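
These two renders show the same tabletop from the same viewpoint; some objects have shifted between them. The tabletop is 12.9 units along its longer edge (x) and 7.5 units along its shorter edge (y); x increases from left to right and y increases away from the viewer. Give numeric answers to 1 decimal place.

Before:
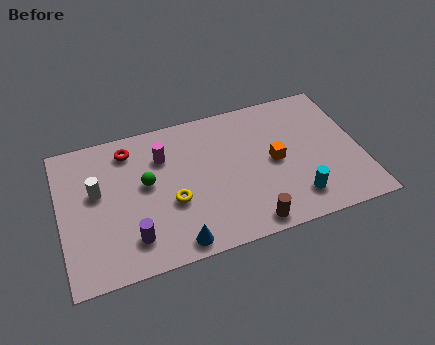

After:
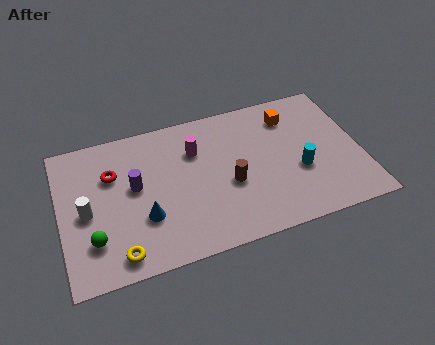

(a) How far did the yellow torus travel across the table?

3.1

The yellow torus was near (4.7, 2.9) before and (2.3, 1.0) after, so it travelled √(2.4² + 1.9²) ≈ 3.1 units.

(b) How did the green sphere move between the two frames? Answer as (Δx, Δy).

(-2.4, -2.2)

The green sphere started near (3.7, 4.2) and ended near (1.3, 2.0).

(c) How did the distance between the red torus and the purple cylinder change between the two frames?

-3.3

Before: roughly 4.6 units apart; after: 1.3. That's 3.3 units closer together.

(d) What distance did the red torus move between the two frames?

1.4

The red torus moved from about (3.1, 6.2) to (2.3, 5.1), a distance of √(0.8² + 1.1²) ≈ 1.4.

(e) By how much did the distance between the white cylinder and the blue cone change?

-2.2

Before: roughly 4.8 units apart; after: 2.6. That's 2.2 units closer together.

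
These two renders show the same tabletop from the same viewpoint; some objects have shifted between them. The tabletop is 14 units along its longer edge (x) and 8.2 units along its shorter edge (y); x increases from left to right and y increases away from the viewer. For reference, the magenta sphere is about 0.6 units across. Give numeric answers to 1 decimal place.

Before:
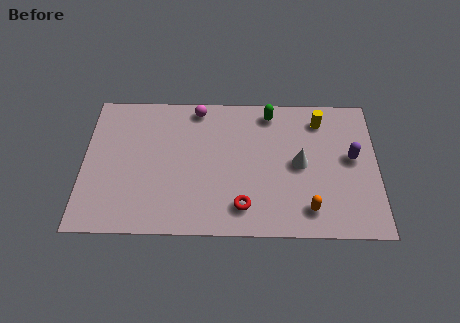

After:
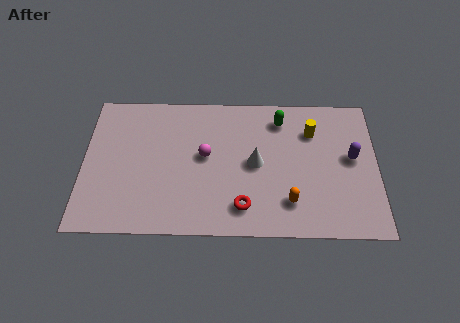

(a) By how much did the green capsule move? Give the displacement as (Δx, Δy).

(0.5, -0.4)

From the two frames, the green capsule sits at roughly (8.9, 7.1) before and (9.4, 6.7) after.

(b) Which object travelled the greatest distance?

the magenta sphere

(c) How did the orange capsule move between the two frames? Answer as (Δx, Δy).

(-0.9, 0.4)

From the two frames, the orange capsule sits at roughly (10.7, 1.5) before and (9.8, 1.9) after.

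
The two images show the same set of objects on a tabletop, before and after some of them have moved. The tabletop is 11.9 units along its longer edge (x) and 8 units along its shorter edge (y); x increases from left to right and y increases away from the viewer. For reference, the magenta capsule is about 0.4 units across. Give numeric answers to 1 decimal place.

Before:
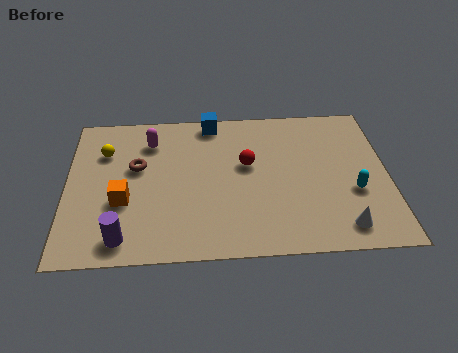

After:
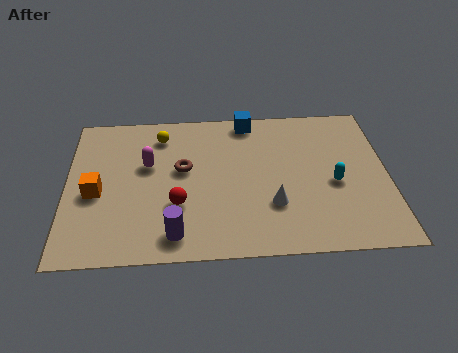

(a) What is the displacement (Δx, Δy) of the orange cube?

(-1.0, 0.5)

The orange cube started near (2.1, 3.0) and ended near (1.1, 3.5).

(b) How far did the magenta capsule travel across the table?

1.3

The magenta capsule was near (3.1, 6.2) before and (3.0, 4.9) after, so it travelled √(0.1² + 1.3²) ≈ 1.3 units.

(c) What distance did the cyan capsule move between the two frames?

0.9

From (10.6, 3.0) to (9.9, 3.5), the cyan capsule covered √(0.7² + 0.5²) ≈ 0.9 units.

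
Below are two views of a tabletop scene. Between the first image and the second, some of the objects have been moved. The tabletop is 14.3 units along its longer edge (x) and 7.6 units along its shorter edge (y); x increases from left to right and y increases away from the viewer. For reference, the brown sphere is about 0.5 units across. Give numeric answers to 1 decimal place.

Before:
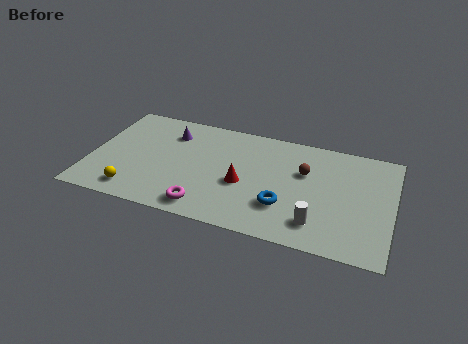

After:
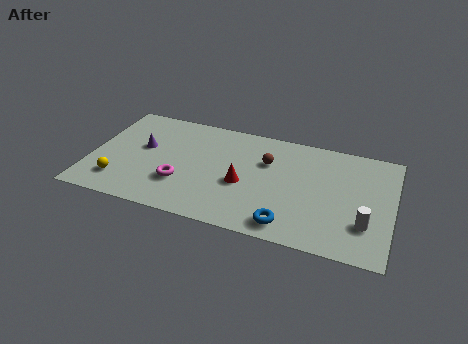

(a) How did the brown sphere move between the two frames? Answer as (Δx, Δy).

(-1.8, 0.2)

The brown sphere was at about (10.1, 4.9) and moved to about (8.3, 5.1).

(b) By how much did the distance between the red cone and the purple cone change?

+0.5

Before: roughly 4.5 units apart; after: 5.0. That's 0.5 units further apart.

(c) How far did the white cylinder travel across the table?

2.3

The white cylinder moved from about (10.9, 1.6) to (13.1, 2.2), a distance of √(2.2² + 0.6²) ≈ 2.3.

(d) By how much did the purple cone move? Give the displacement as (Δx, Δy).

(-1.2, -1.4)

The purple cone started near (3.6, 5.8) and ended near (2.4, 4.4).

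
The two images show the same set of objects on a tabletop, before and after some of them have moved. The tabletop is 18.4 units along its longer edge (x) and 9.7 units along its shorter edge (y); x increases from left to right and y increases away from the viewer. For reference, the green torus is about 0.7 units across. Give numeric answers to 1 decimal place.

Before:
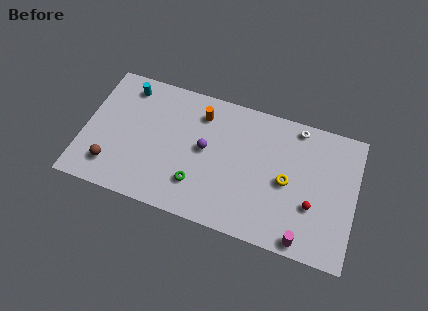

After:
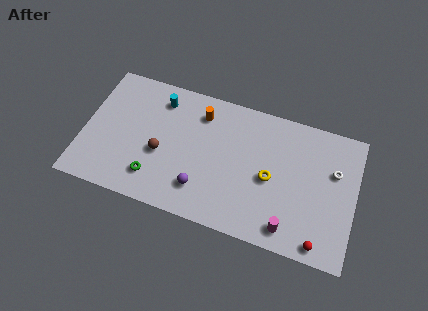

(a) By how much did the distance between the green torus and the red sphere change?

+3.6

They were about 7.8 units apart before and 11.4 after — 3.6 units further apart.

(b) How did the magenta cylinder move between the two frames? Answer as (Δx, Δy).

(-1.0, 0.5)

From the two frames, the magenta cylinder sits at roughly (15.2, 0.9) before and (14.2, 1.4) after.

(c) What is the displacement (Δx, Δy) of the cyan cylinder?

(2.3, -0.3)

The cyan cylinder was at about (2.6, 8.2) and moved to about (4.9, 7.9).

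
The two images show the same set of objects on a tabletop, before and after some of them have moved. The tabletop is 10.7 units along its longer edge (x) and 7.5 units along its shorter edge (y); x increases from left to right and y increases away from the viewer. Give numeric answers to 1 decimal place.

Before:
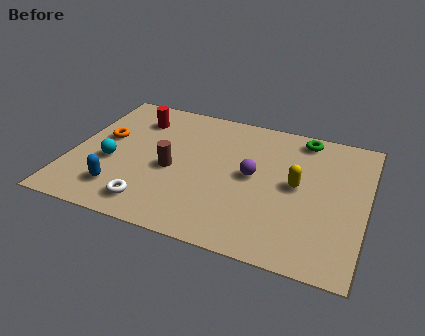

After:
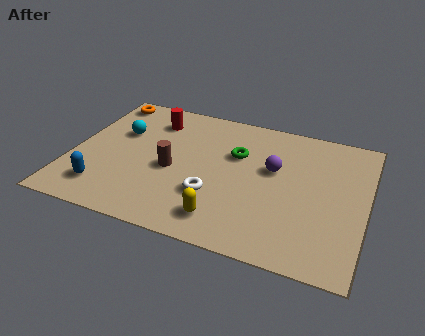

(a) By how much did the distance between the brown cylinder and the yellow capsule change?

-1.6

The distance was about 4.5 in the first image and 2.9 in the second, so they moved 1.6 units closer together.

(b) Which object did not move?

the brown cylinder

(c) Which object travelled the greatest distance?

the yellow capsule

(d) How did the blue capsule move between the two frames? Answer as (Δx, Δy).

(-0.6, -0.1)

The blue capsule was at about (2.0, 1.6) and moved to about (1.4, 1.5).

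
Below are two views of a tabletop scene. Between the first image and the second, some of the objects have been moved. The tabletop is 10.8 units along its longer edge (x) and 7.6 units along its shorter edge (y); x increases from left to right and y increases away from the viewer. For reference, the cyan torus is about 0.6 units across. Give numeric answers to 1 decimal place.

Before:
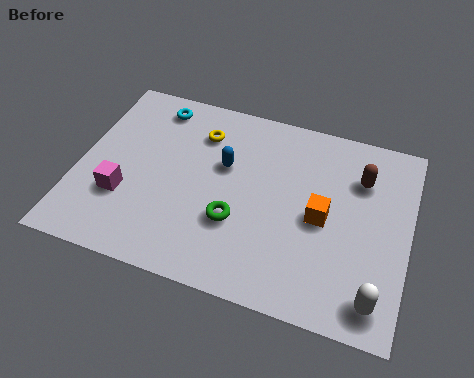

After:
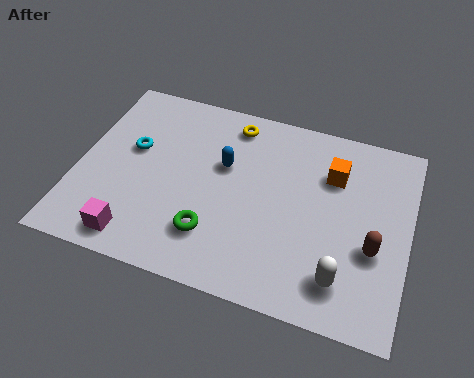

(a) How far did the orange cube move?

1.8

From (8.0, 3.6) to (8.2, 5.4), the orange cube covered √(0.2² + 1.8²) ≈ 1.8 units.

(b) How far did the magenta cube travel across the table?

1.6

From (1.6, 2.5) to (2.2, 1.0), the magenta cube covered √(0.6² + 1.5²) ≈ 1.6 units.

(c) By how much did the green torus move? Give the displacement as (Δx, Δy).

(-0.7, -0.7)

From the two frames, the green torus sits at roughly (5.3, 2.6) before and (4.6, 1.9) after.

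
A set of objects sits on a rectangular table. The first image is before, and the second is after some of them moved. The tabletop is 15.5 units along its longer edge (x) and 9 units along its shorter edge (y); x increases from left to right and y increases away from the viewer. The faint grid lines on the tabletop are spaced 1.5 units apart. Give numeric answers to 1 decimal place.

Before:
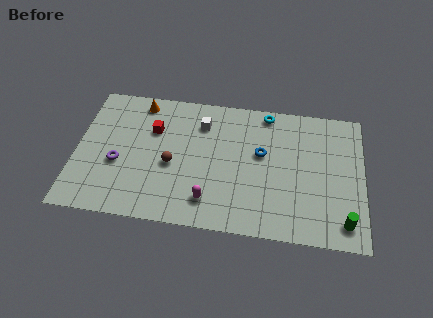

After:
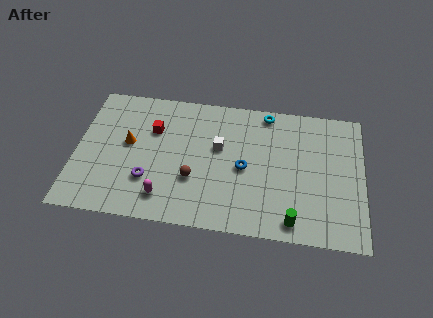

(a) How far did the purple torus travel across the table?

1.9

From (2.3, 3.6) to (4.0, 2.7), the purple torus covered √(1.7² + 0.9²) ≈ 1.9 units.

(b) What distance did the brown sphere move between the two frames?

1.4

From (5.2, 3.9) to (6.4, 3.1), the brown sphere covered √(1.2² + 0.8²) ≈ 1.4 units.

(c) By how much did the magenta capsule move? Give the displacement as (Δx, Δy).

(-2.4, -0.1)

From the two frames, the magenta capsule sits at roughly (7.3, 1.8) before and (4.9, 1.7) after.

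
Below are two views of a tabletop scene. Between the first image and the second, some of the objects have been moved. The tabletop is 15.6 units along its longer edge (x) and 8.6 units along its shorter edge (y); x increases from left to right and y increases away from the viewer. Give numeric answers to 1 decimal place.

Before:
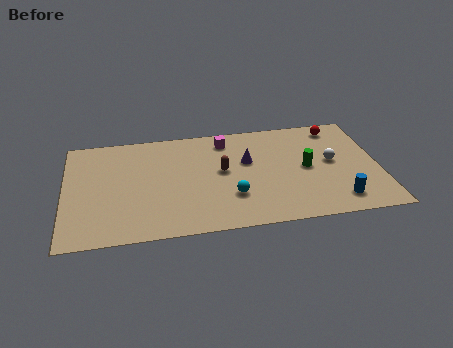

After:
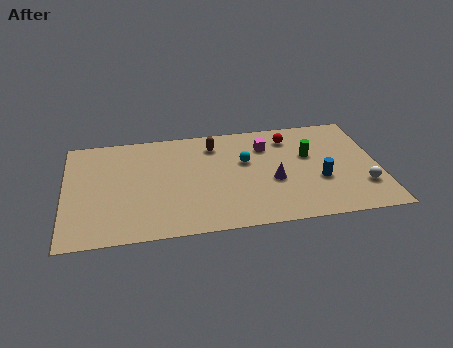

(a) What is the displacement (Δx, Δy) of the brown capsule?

(-0.3, 2.2)

The brown capsule was at about (7.8, 4.7) and moved to about (7.5, 6.9).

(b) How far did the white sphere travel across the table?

2.6

The white sphere was near (13.3, 4.6) before and (14.7, 2.4) after, so it travelled √(1.4² + 2.2²) ≈ 2.6 units.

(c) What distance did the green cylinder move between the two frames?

1.0

The green cylinder moved from about (12.0, 4.3) to (12.2, 5.3), a distance of √(0.2² + 1.0²) ≈ 1.0.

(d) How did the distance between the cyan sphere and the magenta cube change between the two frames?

-3.0

Before: roughly 4.6 units apart; after: 1.6. That's 3.0 units closer together.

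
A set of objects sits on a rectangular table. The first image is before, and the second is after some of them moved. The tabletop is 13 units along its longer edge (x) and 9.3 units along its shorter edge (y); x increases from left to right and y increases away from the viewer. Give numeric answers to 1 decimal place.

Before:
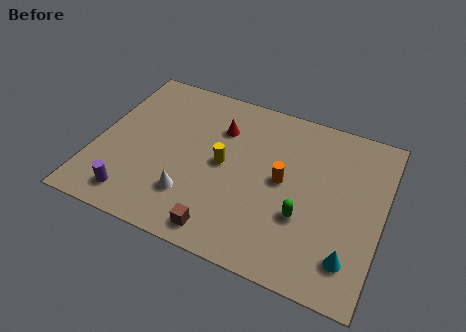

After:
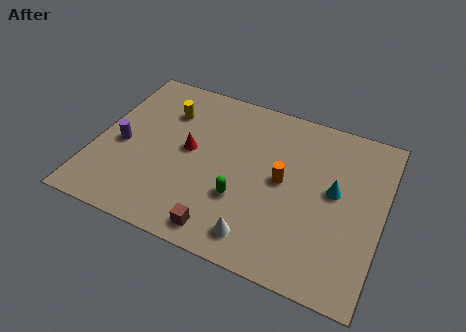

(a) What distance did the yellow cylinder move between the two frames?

3.6

From (5.8, 4.7) to (2.9, 6.8), the yellow cylinder covered √(2.9² + 2.1²) ≈ 3.6 units.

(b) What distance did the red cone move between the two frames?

2.2

The red cone was near (5.4, 6.7) before and (4.2, 4.9) after, so it travelled √(1.2² + 1.8²) ≈ 2.2 units.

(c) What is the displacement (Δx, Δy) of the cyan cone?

(-1.0, 3.2)

From the two frames, the cyan cone sits at roughly (11.8, 1.9) before and (10.8, 5.1) after.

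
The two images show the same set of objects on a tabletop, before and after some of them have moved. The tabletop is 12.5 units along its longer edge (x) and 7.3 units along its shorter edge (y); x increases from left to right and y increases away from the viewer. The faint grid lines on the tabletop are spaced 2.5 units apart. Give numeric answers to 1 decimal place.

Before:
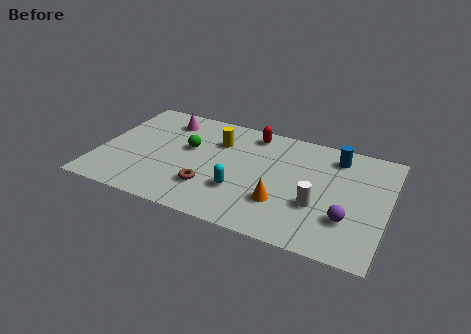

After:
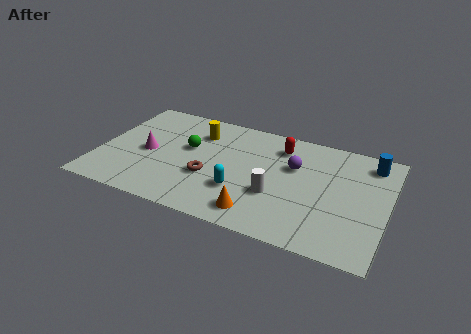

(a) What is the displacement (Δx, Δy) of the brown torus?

(-0.1, 0.7)

The brown torus was at about (5.0, 2.0) and moved to about (4.9, 2.7).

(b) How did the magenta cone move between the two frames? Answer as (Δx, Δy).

(-0.5, -2.5)

The magenta cone was at about (2.6, 5.9) and moved to about (2.1, 3.4).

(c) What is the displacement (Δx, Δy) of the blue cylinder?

(1.5, 0.1)

The blue cylinder started near (10.1, 6.0) and ended near (11.6, 6.1).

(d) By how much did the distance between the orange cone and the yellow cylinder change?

+1.0

The distance was about 4.3 in the first image and 5.3 in the second, so they moved 1.0 units further apart.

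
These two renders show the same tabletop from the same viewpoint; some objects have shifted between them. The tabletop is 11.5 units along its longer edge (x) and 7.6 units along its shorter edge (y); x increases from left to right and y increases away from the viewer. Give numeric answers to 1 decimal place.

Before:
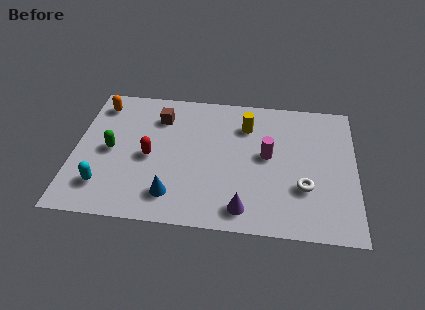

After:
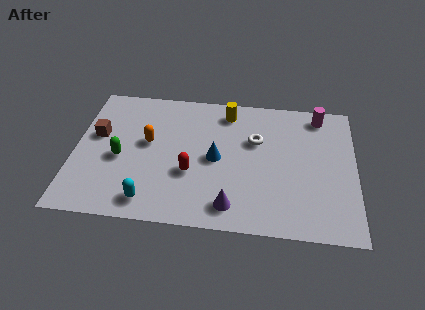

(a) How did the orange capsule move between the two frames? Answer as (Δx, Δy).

(2.1, -2.0)

The orange capsule started near (0.9, 6.3) and ended near (3.0, 4.3).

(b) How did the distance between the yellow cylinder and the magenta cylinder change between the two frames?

+2.0

They were about 1.8 units apart before and 3.8 after — 2.0 units further apart.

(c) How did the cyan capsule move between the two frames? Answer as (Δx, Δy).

(1.9, -0.6)

The cyan capsule started near (1.3, 1.7) and ended near (3.2, 1.1).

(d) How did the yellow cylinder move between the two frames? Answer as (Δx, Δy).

(-0.8, 0.7)

The yellow cylinder started near (7.0, 5.7) and ended near (6.2, 6.4).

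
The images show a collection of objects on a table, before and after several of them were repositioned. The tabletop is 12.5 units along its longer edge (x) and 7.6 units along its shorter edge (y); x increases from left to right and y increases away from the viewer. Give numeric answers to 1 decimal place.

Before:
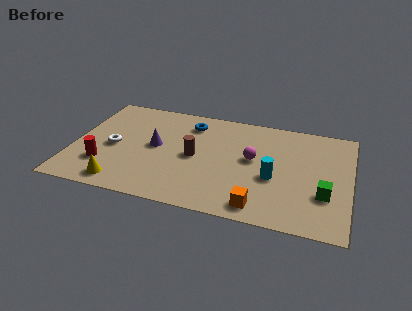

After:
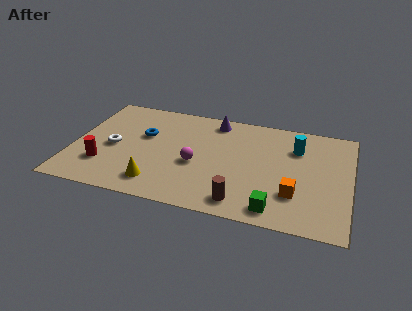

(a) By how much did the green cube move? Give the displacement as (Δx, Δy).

(-2.1, -1.5)

The green cube started near (11.4, 2.5) and ended near (9.3, 1.0).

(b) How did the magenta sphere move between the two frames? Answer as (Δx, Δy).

(-2.5, -1.0)

The magenta sphere started near (8.1, 4.2) and ended near (5.6, 3.2).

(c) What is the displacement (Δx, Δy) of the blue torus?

(-2.0, -1.4)

The blue torus started near (5.1, 6.1) and ended near (3.1, 4.7).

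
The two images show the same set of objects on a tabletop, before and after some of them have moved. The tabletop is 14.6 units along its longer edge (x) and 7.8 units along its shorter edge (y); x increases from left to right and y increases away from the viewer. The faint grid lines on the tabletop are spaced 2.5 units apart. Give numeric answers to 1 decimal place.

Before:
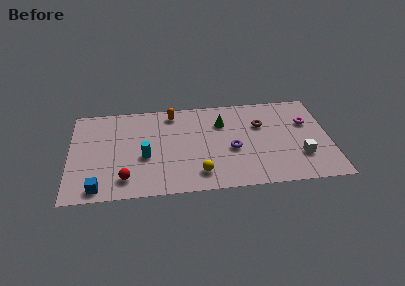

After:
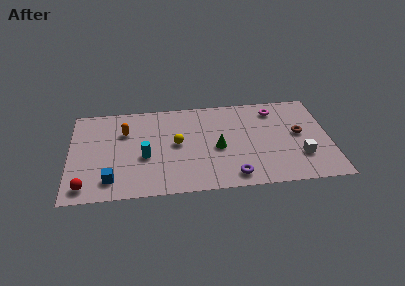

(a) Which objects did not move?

the white cube and the cyan cylinder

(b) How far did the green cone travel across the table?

2.1

From (8.6, 5.6) to (8.3, 3.5), the green cone covered √(0.3² + 2.1²) ≈ 2.1 units.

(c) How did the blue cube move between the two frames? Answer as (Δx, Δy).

(0.7, 0.6)

The blue cube was at about (1.6, 0.9) and moved to about (2.3, 1.5).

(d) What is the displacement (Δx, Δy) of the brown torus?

(2.1, -1.0)

The brown torus started near (10.8, 5.2) and ended near (12.9, 4.2).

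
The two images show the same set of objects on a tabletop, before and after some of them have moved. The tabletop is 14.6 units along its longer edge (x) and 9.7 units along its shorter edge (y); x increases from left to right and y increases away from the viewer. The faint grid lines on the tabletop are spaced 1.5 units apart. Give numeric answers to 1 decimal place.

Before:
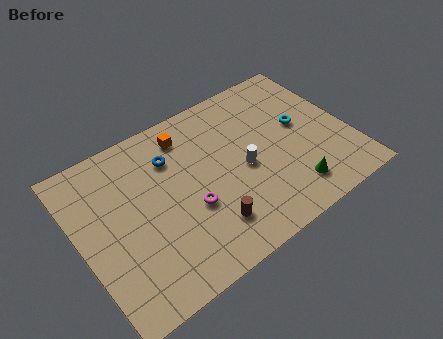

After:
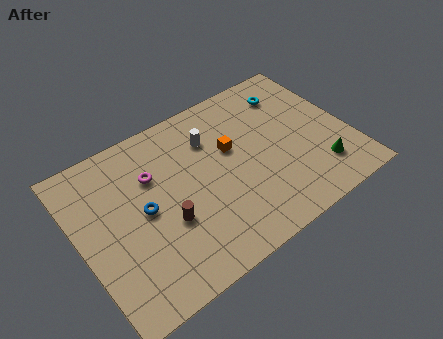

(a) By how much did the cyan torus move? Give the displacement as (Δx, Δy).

(-0.1, 2.3)

The cyan torus started near (12.2, 5.4) and ended near (12.1, 7.7).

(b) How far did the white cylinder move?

3.0

The white cylinder moved from about (8.8, 4.4) to (7.5, 7.1), a distance of √(1.3² + 2.7²) ≈ 3.0.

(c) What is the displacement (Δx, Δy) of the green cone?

(1.7, 0.4)

The green cone was at about (10.9, 1.8) and moved to about (12.6, 2.2).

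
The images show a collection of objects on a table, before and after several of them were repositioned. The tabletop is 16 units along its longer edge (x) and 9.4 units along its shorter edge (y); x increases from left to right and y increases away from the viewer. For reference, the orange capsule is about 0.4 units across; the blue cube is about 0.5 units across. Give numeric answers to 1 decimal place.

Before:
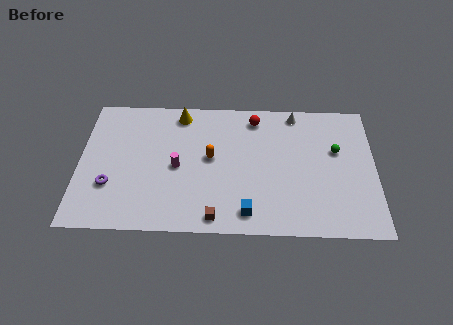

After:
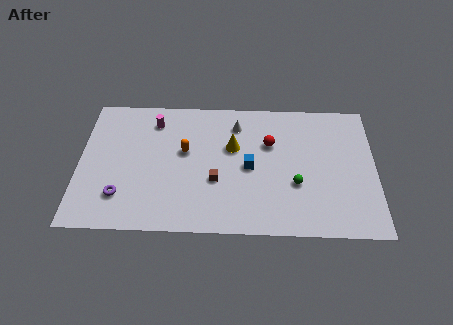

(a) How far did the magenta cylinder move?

3.5

From (5.3, 4.4) to (4.0, 7.6), the magenta cylinder covered √(1.3² + 3.2²) ≈ 3.5 units.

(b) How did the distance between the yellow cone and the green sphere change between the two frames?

-4.6

Before: roughly 8.8 units apart; after: 4.2. That's 4.6 units closer together.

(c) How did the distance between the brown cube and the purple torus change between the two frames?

-0.8

They were about 6.0 units apart before and 5.2 after — 0.8 units closer together.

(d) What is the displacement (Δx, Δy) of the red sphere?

(0.8, -1.8)

From the two frames, the red sphere sits at roughly (9.5, 8.0) before and (10.3, 6.2) after.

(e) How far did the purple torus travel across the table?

0.9

From (1.7, 3.0) to (2.3, 2.3), the purple torus covered √(0.6² + 0.7²) ≈ 0.9 units.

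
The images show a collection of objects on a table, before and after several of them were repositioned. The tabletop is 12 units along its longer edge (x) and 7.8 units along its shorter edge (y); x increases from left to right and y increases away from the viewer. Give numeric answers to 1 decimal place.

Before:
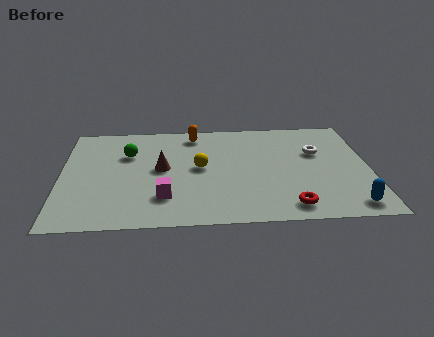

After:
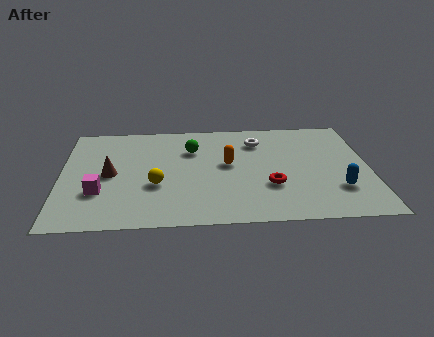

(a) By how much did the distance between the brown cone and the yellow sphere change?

+0.5

The distance was about 1.5 in the first image and 2.0 in the second, so they moved 0.5 units further apart.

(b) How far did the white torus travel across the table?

2.5

The white torus moved from about (10.0, 5.0) to (7.7, 6.0), a distance of √(2.3² + 1.0²) ≈ 2.5.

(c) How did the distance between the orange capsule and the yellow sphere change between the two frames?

+0.5

The distance was about 2.6 in the first image and 3.1 in the second, so they moved 0.5 units further apart.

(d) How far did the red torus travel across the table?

1.7

The red torus moved from about (8.8, 1.1) to (8.1, 2.6), a distance of √(0.7² + 1.5²) ≈ 1.7.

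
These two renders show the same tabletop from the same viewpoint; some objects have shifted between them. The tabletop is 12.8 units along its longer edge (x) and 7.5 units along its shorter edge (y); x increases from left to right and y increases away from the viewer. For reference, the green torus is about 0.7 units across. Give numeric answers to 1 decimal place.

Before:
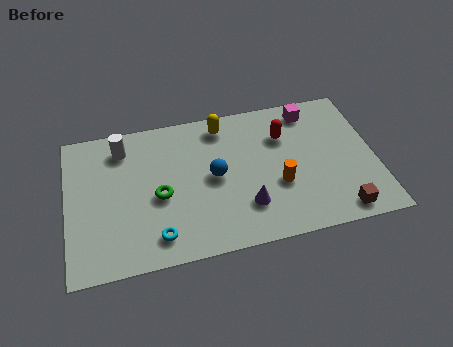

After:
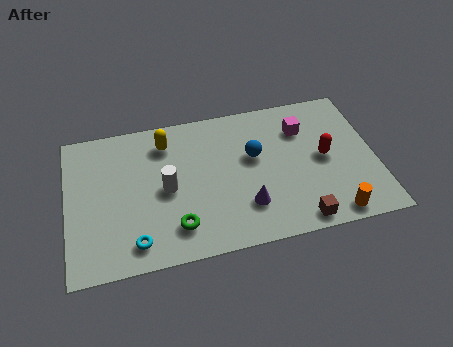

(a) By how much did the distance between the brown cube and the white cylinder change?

-4.1

Before: roughly 10.1 units apart; after: 6.0. That's 4.1 units closer together.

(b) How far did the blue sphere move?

1.8

The blue sphere was near (6.1, 3.8) before and (7.8, 4.5) after, so it travelled √(1.7² + 0.7²) ≈ 1.8 units.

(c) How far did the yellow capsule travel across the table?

2.4

From (6.6, 6.4) to (4.2, 6.0), the yellow capsule covered √(2.4² + 0.4²) ≈ 2.4 units.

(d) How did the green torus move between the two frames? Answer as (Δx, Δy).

(0.6, -1.7)

From the two frames, the green torus sits at roughly (3.8, 3.3) before and (4.4, 1.6) after.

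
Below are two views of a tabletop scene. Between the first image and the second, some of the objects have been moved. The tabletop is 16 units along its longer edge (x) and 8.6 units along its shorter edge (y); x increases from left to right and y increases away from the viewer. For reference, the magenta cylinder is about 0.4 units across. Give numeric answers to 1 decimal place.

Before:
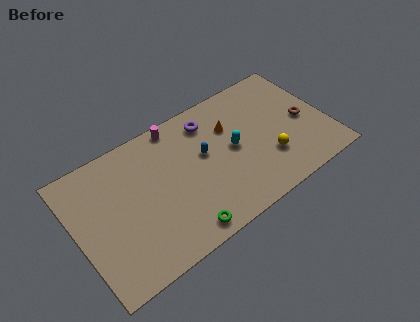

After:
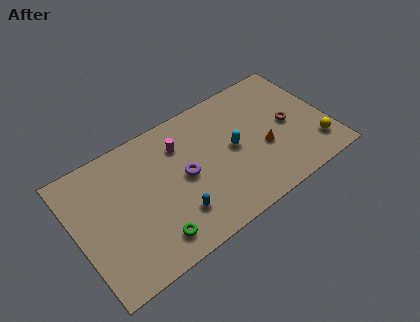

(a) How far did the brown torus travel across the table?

1.0

The brown torus was near (14.6, 4.0) before and (13.6, 4.2) after, so it travelled √(1.0² + 0.2²) ≈ 1.0 units.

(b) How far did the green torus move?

1.8

The green torus was near (6.0, 1.0) before and (4.3, 1.5) after, so it travelled √(1.7² + 0.5²) ≈ 1.8 units.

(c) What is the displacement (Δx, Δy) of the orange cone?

(1.7, -2.5)

The orange cone was at about (10.1, 5.9) and moved to about (11.8, 3.4).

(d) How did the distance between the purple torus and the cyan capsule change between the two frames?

+0.4

They were about 2.8 units apart before and 3.2 after — 0.4 units further apart.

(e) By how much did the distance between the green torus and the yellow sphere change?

+4.4

Before: roughly 6.2 units apart; after: 10.6. That's 4.4 units further apart.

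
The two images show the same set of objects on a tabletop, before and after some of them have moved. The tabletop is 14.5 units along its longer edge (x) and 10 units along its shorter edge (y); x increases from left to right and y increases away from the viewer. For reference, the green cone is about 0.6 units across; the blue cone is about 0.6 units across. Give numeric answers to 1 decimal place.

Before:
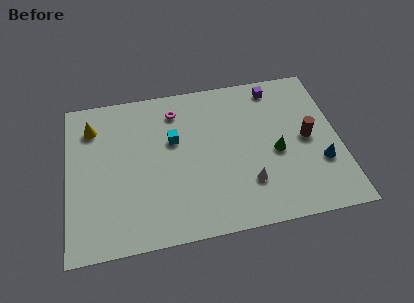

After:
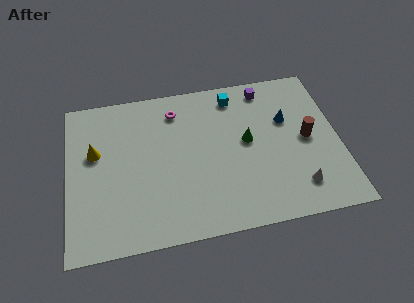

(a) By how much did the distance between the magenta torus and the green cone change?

-1.8

The distance was about 6.4 in the first image and 4.6 in the second, so they moved 1.8 units closer together.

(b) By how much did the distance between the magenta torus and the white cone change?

+2.2

They were about 6.5 units apart before and 8.7 after — 2.2 units further apart.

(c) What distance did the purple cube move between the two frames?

0.5

The purple cube moved from about (11.3, 8.7) to (10.8, 8.7), a distance of √(0.5² + 0.0²) ≈ 0.5.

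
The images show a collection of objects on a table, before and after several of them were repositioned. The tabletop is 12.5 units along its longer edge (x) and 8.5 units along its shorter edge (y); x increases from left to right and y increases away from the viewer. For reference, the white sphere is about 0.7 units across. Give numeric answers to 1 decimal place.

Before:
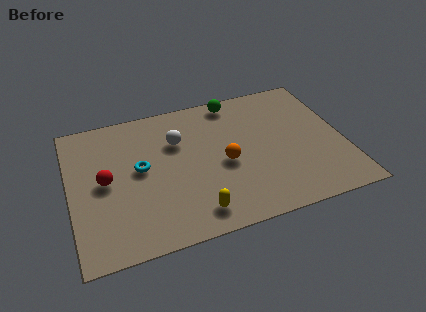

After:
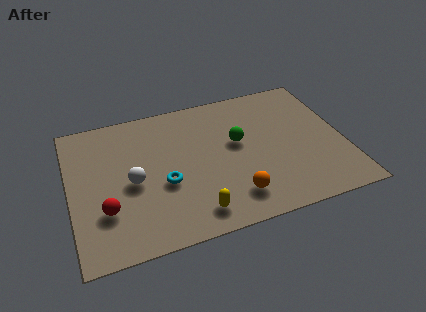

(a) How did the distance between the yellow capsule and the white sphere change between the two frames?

-0.8

The distance was about 4.5 in the first image and 3.7 in the second, so they moved 0.8 units closer together.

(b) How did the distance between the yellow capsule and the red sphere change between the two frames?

-0.7

Before: roughly 4.8 units apart; after: 4.1. That's 0.7 units closer together.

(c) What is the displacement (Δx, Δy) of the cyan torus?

(1.0, -1.2)

The cyan torus started near (3.2, 4.6) and ended near (4.2, 3.4).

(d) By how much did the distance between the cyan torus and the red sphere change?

+1.2

The distance was about 1.6 in the first image and 2.8 in the second, so they moved 1.2 units further apart.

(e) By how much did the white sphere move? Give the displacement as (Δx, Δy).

(-2.2, -1.9)

The white sphere was at about (5.0, 5.8) and moved to about (2.8, 3.9).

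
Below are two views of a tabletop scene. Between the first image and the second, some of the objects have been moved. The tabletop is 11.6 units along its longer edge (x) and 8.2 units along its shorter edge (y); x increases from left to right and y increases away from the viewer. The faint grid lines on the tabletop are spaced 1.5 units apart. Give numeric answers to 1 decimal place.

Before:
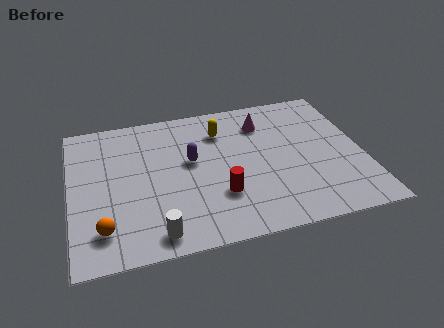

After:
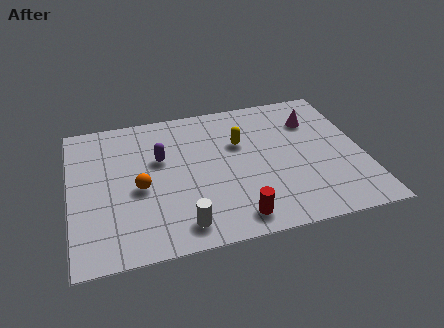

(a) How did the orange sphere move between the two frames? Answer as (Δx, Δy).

(1.5, 1.9)

The orange sphere started near (1.2, 1.7) and ended near (2.7, 3.6).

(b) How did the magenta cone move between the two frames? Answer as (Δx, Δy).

(2.0, -0.3)

The magenta cone was at about (7.8, 6.3) and moved to about (9.8, 6.0).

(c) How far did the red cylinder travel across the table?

1.5

From (5.8, 2.5) to (6.3, 1.1), the red cylinder covered √(0.5² + 1.4²) ≈ 1.5 units.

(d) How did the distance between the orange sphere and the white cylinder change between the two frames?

+0.7

The distance was about 2.1 in the first image and 2.8 in the second, so they moved 0.7 units further apart.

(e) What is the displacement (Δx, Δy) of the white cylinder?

(1.0, 0.2)

The white cylinder started near (3.2, 1.0) and ended near (4.2, 1.2).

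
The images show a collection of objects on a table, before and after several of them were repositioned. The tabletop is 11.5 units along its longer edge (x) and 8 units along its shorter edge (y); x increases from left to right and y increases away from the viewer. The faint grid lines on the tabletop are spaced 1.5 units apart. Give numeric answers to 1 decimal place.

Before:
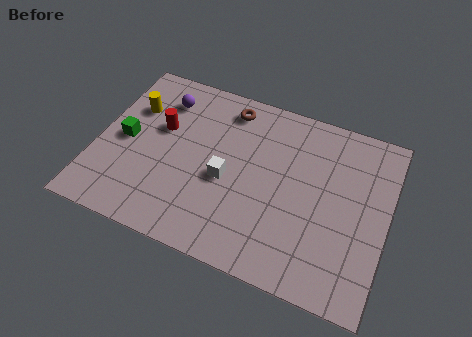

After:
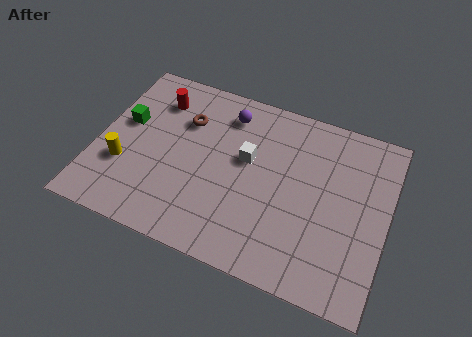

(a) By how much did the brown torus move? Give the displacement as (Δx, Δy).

(-1.6, -1.2)

From the two frames, the brown torus sits at roughly (4.9, 6.8) before and (3.3, 5.6) after.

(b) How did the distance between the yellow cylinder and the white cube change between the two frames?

+0.6

The distance was about 4.5 in the first image and 5.1 in the second, so they moved 0.6 units further apart.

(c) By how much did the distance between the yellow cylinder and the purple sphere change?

+3.9

Before: roughly 1.4 units apart; after: 5.3. That's 3.9 units further apart.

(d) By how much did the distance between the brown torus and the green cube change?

-2.3

Before: roughly 4.8 units apart; after: 2.5. That's 2.3 units closer together.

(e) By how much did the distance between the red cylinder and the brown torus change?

-1.8

The distance was about 3.1 in the first image and 1.3 in the second, so they moved 1.8 units closer together.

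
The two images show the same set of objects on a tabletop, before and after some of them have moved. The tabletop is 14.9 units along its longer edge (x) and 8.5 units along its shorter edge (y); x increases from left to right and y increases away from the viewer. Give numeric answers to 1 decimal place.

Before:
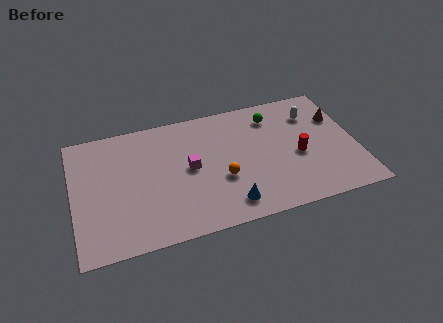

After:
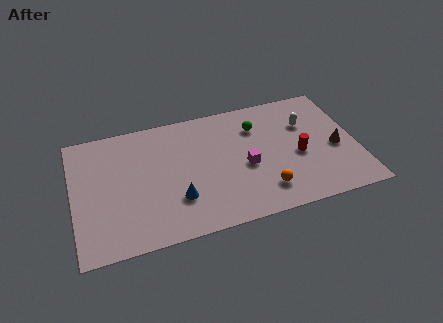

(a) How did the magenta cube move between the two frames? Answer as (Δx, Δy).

(2.9, -0.7)

The magenta cube was at about (6.1, 4.4) and moved to about (9.0, 3.7).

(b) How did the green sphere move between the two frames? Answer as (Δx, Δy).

(-0.9, -0.5)

The green sphere was at about (10.7, 6.8) and moved to about (9.8, 6.3).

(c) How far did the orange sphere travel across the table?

2.5

The orange sphere was near (7.7, 3.2) before and (9.8, 1.8) after, so it travelled √(2.1² + 1.4²) ≈ 2.5 units.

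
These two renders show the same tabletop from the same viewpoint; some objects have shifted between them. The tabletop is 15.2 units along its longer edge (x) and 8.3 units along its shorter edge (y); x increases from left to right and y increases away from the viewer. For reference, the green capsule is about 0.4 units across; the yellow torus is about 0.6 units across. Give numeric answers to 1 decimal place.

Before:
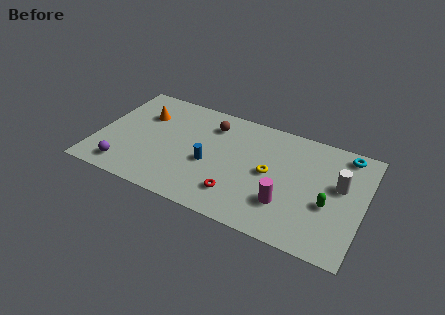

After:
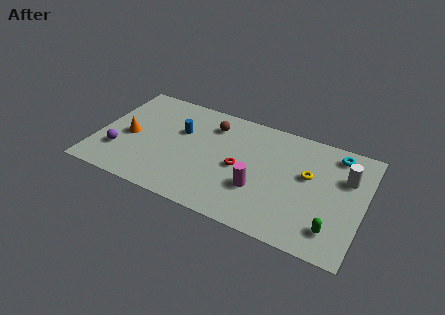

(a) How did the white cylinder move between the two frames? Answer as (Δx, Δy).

(0.3, 0.7)

From the two frames, the white cylinder sits at roughly (13.8, 4.9) before and (14.1, 5.6) after.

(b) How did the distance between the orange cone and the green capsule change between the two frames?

+0.9

The distance was about 11.2 in the first image and 12.1 in the second, so they moved 0.9 units further apart.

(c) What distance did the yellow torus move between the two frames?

2.2

The yellow torus moved from about (9.9, 4.2) to (12.0, 4.9), a distance of √(2.1² + 0.7²) ≈ 2.2.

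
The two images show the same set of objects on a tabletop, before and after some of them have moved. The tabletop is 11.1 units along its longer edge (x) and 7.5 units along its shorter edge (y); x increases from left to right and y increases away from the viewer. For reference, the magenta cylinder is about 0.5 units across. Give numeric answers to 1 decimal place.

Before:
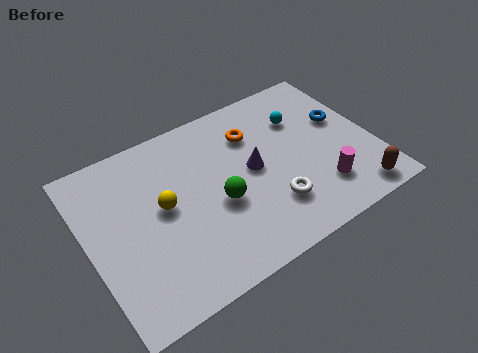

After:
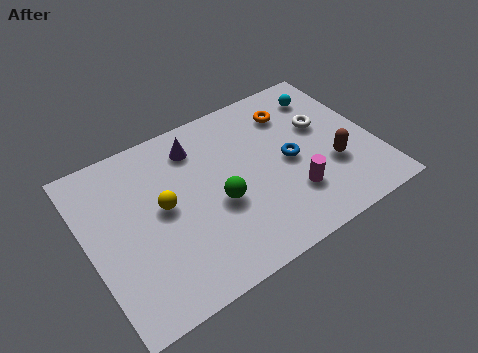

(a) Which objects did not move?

the green sphere and the yellow sphere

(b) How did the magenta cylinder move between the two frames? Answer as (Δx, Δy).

(-1.1, 0.3)

The magenta cylinder started near (8.7, 1.8) and ended near (7.6, 2.1).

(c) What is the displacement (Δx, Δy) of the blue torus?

(-2.3, -0.9)

From the two frames, the blue torus sits at roughly (10.1, 4.5) before and (7.8, 3.6) after.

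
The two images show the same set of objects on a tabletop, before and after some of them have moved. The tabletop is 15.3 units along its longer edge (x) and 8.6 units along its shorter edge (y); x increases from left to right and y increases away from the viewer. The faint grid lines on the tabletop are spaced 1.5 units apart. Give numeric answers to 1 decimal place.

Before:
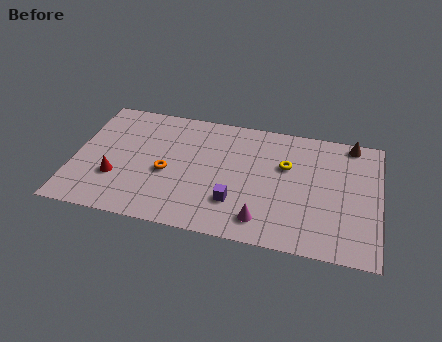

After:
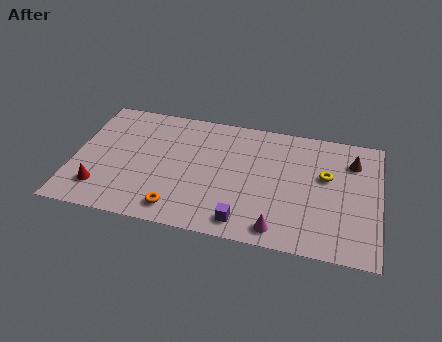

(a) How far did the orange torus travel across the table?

2.5

The orange torus moved from about (4.7, 3.7) to (5.4, 1.3), a distance of √(0.7² + 2.4²) ≈ 2.5.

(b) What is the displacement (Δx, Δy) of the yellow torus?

(2.0, -0.3)

The yellow torus started near (10.6, 5.5) and ended near (12.6, 5.2).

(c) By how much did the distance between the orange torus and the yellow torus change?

+2.0

Before: roughly 6.2 units apart; after: 8.2. That's 2.0 units further apart.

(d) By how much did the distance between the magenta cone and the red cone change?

+1.4

Before: roughly 7.5 units apart; after: 8.9. That's 1.4 units further apart.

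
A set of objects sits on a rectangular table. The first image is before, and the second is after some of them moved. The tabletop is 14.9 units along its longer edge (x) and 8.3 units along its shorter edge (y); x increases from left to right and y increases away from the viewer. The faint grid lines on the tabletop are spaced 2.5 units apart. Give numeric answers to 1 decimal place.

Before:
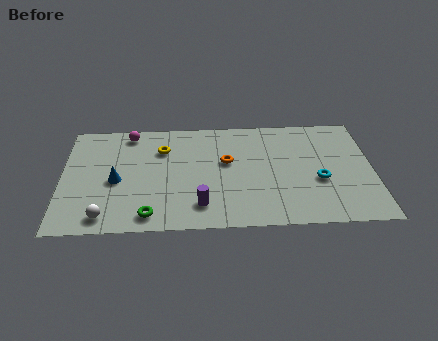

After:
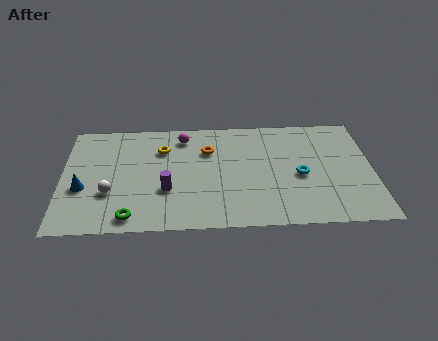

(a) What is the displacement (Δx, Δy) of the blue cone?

(-1.6, -0.5)

The blue cone was at about (2.6, 3.7) and moved to about (1.0, 3.2).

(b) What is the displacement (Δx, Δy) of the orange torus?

(-0.9, 0.9)

The orange torus started near (7.9, 4.9) and ended near (7.0, 5.8).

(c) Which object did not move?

the yellow torus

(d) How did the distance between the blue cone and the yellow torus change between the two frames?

+1.5

Before: roughly 3.2 units apart; after: 4.7. That's 1.5 units further apart.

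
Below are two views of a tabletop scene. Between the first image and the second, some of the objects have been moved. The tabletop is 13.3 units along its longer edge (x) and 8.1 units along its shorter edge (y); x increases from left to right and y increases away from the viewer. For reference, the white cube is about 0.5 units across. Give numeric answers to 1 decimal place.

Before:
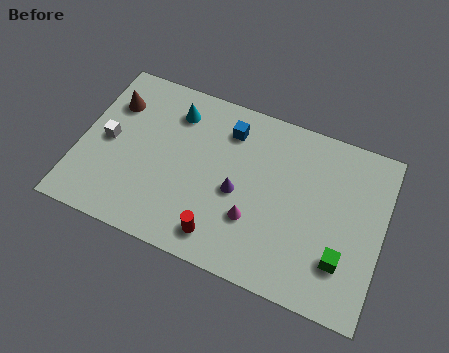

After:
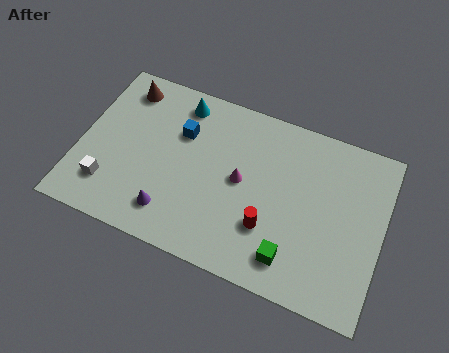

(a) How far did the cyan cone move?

0.5

From (3.9, 6.4) to (4.1, 6.9), the cyan cone covered √(0.2² + 0.5²) ≈ 0.5 units.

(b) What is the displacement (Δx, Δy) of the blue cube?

(-2.0, -0.9)

The blue cube was at about (6.3, 6.4) and moved to about (4.3, 5.5).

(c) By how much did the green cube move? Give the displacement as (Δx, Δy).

(-2.1, -0.7)

From the two frames, the green cube sits at roughly (11.7, 2.2) before and (9.6, 1.5) after.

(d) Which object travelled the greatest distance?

the purple cone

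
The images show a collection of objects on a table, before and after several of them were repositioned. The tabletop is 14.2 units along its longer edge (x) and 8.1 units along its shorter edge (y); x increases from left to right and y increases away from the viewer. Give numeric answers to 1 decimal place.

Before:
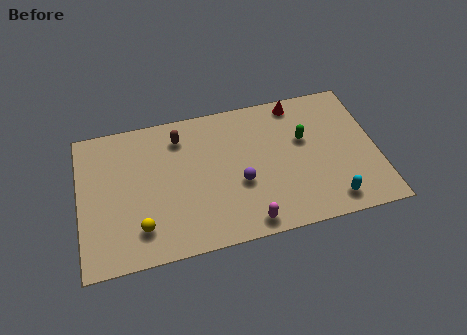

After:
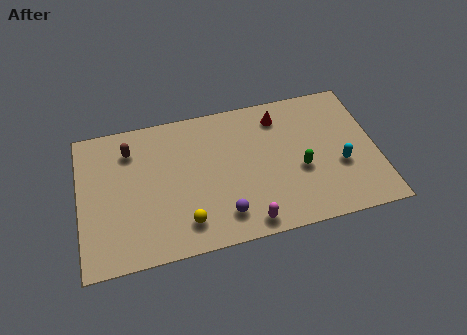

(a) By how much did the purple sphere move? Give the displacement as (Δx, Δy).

(-0.9, -1.6)

From the two frames, the purple sphere sits at roughly (7.6, 3.2) before and (6.7, 1.6) after.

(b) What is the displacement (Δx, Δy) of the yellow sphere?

(2.1, -0.2)

From the two frames, the yellow sphere sits at roughly (2.8, 1.8) before and (4.9, 1.6) after.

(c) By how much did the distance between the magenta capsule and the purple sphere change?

-1.0

Before: roughly 2.3 units apart; after: 1.3. That's 1.0 units closer together.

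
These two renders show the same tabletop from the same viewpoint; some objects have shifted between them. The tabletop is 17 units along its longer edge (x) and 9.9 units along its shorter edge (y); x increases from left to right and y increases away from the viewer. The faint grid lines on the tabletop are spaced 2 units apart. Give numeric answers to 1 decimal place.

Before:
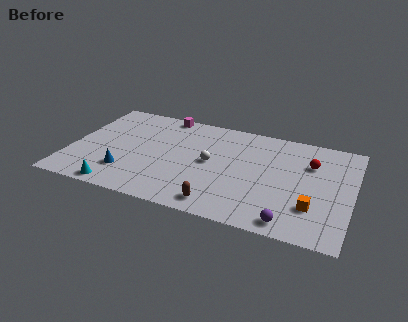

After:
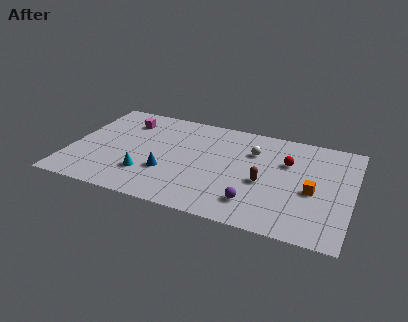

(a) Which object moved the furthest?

the brown capsule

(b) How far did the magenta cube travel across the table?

2.6

The magenta cube moved from about (5.2, 9.1) to (3.0, 7.7), a distance of √(2.2² + 1.4²) ≈ 2.6.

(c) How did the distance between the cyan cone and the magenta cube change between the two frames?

-3.1

Before: roughly 8.4 units apart; after: 5.3. That's 3.1 units closer together.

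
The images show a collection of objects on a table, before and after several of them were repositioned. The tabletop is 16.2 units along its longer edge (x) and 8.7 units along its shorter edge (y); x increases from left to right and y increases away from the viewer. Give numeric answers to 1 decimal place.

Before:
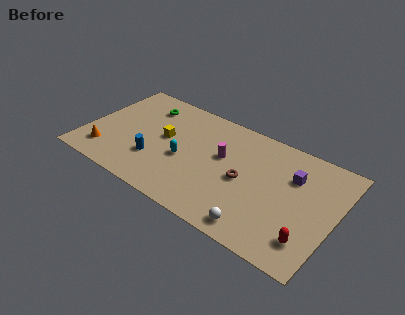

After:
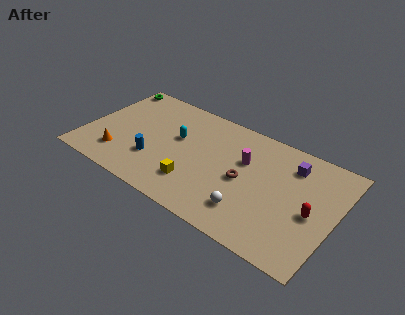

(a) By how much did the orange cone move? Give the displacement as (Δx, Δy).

(0.9, 0.2)

From the two frames, the orange cone sits at roughly (1.6, 1.8) before and (2.5, 2.0) after.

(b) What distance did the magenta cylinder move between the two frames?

1.5

From (8.8, 5.2) to (10.2, 5.6), the magenta cylinder covered √(1.4² + 0.4²) ≈ 1.5 units.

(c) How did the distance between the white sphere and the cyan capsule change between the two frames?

+0.3

They were about 5.9 units apart before and 6.2 after — 0.3 units further apart.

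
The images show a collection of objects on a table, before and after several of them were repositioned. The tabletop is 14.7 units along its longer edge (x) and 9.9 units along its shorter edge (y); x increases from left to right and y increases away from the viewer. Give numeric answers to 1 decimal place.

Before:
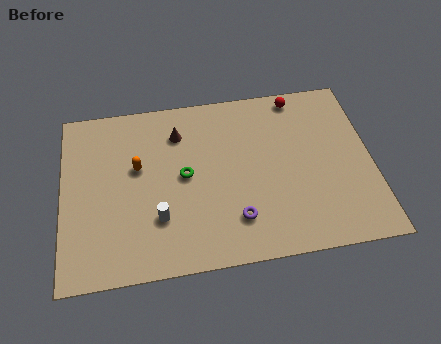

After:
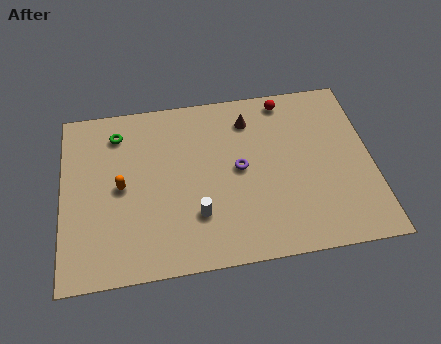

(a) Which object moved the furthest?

the green torus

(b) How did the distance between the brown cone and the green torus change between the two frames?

+3.8

Before: roughly 2.5 units apart; after: 6.3. That's 3.8 units further apart.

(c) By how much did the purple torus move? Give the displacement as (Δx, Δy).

(0.3, 2.8)

The purple torus was at about (8.1, 2.3) and moved to about (8.4, 5.1).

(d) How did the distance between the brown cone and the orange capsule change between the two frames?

+4.3

Before: roughly 2.6 units apart; after: 6.9. That's 4.3 units further apart.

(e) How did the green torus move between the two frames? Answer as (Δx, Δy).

(-3.1, 2.9)

From the two frames, the green torus sits at roughly (5.8, 5.1) before and (2.7, 8.0) after.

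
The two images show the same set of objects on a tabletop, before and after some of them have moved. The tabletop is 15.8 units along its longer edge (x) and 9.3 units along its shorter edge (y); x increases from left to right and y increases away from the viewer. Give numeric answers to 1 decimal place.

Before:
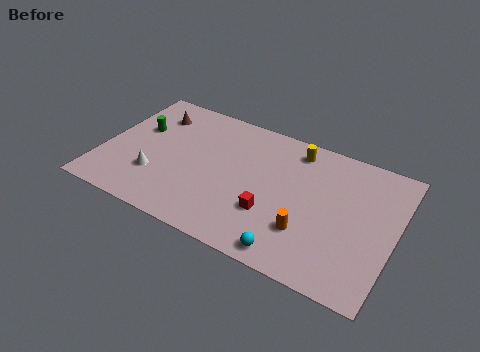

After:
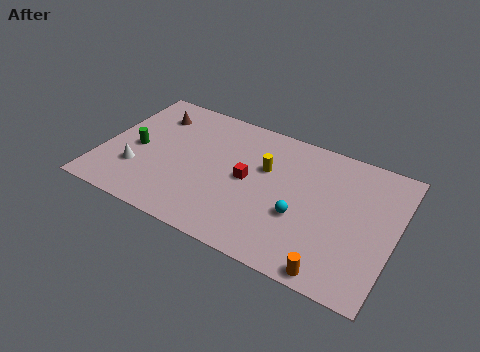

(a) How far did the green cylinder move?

1.5

From (1.7, 5.8) to (1.8, 4.3), the green cylinder covered √(0.1² + 1.5²) ≈ 1.5 units.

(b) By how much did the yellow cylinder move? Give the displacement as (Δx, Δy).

(-1.4, -2.0)

From the two frames, the yellow cylinder sits at roughly (10.1, 7.9) before and (8.7, 5.9) after.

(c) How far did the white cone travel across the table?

1.0

The white cone was near (3.1, 2.8) before and (2.1, 2.8) after, so it travelled √(1.0² + 0.0²) ≈ 1.0 units.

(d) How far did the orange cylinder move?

2.5

The orange cylinder moved from about (11.4, 2.7) to (13.0, 0.8), a distance of √(1.6² + 1.9²) ≈ 2.5.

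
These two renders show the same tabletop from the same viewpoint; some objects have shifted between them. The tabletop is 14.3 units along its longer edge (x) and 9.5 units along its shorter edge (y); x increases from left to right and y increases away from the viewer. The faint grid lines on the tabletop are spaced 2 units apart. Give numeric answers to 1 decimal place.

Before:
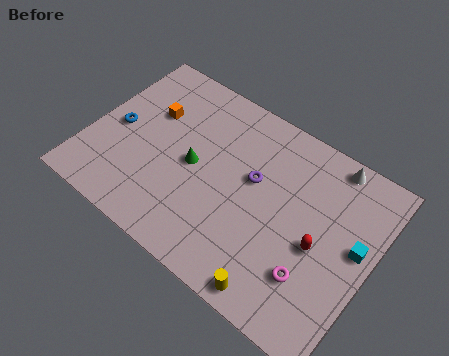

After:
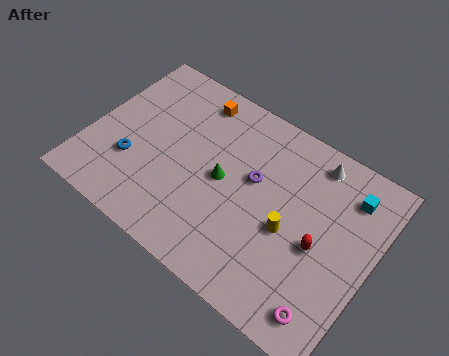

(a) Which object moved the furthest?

the yellow cylinder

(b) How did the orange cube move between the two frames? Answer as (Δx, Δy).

(1.9, 1.9)

The orange cube was at about (2.7, 6.2) and moved to about (4.6, 8.1).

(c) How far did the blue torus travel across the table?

1.8

The blue torus moved from about (1.3, 4.5) to (2.4, 3.1), a distance of √(1.1² + 1.4²) ≈ 1.8.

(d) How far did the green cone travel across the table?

1.5

The green cone moved from about (5.3, 4.6) to (6.8, 4.7), a distance of √(1.5² + 0.1²) ≈ 1.5.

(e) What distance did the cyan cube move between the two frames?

2.4

From (13.5, 5.2) to (12.7, 7.5), the cyan cube covered √(0.8² + 2.3²) ≈ 2.4 units.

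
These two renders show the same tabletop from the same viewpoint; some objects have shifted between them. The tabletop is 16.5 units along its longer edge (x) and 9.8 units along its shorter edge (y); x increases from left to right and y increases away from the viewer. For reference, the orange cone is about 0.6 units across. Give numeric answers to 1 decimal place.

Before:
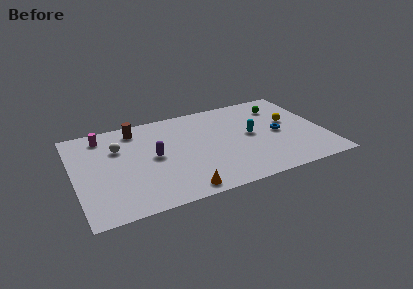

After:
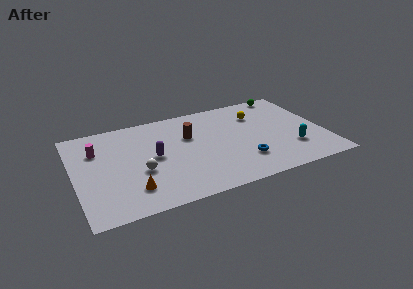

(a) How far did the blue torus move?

3.3

From (13.5, 4.7) to (10.9, 2.6), the blue torus covered √(2.6² + 2.1²) ≈ 3.3 units.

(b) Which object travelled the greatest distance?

the brown cylinder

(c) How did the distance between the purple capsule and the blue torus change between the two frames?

-2.1

Before: roughly 8.3 units apart; after: 6.2. That's 2.1 units closer together.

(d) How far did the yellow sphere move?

2.5

From (14.4, 5.7) to (12.4, 7.2), the yellow sphere covered √(2.0² + 1.5²) ≈ 2.5 units.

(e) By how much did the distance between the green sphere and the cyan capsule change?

+2.8

Before: roughly 3.4 units apart; after: 6.2. That's 2.8 units further apart.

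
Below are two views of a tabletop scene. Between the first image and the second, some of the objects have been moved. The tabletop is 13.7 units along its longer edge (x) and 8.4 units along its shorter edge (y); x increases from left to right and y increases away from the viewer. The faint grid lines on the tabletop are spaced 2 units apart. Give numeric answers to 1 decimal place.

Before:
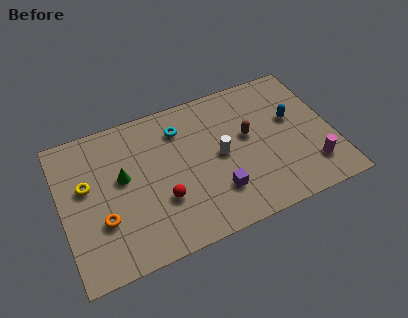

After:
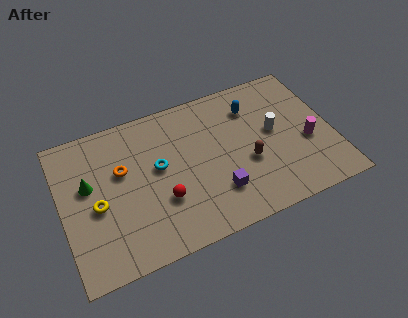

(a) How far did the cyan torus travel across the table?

2.2

The cyan torus moved from about (6.2, 6.5) to (4.9, 4.7), a distance of √(1.3² + 1.8²) ≈ 2.2.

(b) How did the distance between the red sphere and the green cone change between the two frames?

+1.4

Before: roughly 2.7 units apart; after: 4.1. That's 1.4 units further apart.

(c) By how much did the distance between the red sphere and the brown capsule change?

-0.6

They were about 5.0 units apart before and 4.4 after — 0.6 units closer together.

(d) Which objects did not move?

the purple cube and the red sphere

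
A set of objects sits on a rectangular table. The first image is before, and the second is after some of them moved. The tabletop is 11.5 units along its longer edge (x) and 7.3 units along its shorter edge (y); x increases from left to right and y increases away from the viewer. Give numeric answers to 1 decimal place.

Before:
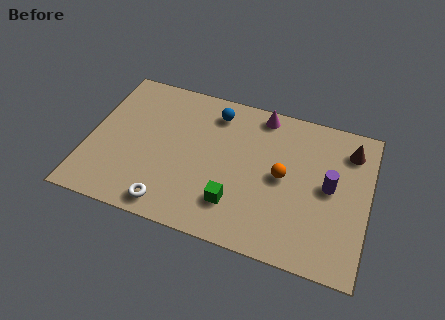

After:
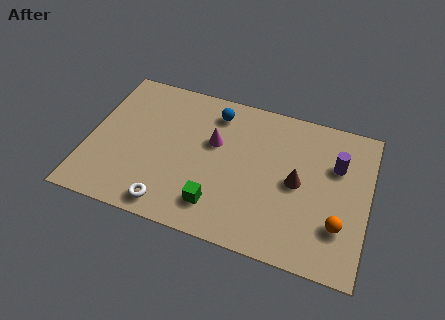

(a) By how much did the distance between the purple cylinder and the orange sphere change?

+0.9

The distance was about 1.9 in the first image and 2.8 in the second, so they moved 0.9 units further apart.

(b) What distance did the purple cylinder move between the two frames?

1.1

The purple cylinder was near (9.9, 3.8) before and (10.1, 4.9) after, so it travelled √(0.2² + 1.1²) ≈ 1.1 units.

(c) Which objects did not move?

the white torus and the blue sphere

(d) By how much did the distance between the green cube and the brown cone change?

-2.2

They were about 5.9 units apart before and 3.7 after — 2.2 units closer together.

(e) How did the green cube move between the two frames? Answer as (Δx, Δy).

(-0.7, -0.3)

The green cube was at about (6.2, 1.8) and moved to about (5.5, 1.5).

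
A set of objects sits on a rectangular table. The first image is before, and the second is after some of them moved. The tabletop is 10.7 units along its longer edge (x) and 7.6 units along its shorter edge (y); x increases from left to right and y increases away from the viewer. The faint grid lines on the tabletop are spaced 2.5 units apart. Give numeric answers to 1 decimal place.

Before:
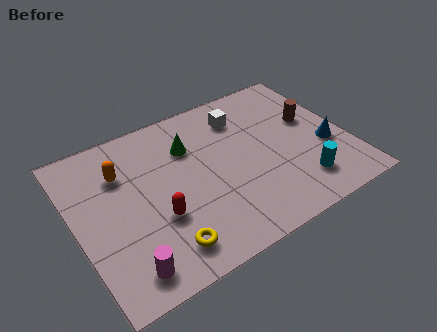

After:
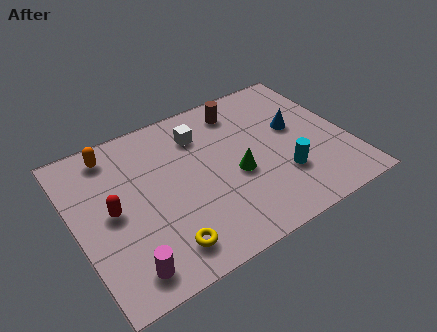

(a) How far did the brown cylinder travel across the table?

3.2

The brown cylinder moved from about (9.5, 4.5) to (6.9, 6.3), a distance of √(2.6² + 1.8²) ≈ 3.2.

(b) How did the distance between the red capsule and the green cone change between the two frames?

+1.6

Before: roughly 3.2 units apart; after: 4.8. That's 1.6 units further apart.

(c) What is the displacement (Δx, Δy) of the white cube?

(-1.7, -0.1)

The white cube was at about (6.9, 5.9) and moved to about (5.2, 5.8).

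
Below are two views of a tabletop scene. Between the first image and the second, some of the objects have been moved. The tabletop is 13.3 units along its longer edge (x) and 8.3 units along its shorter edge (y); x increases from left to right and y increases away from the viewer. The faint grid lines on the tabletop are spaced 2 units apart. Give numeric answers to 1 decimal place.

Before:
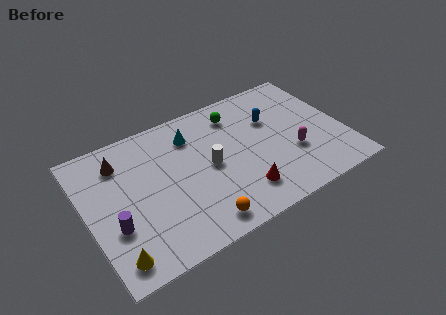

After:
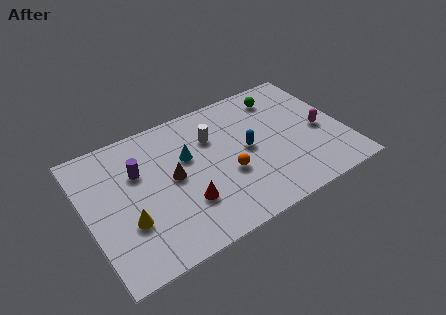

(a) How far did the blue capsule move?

2.0

The blue capsule was near (9.8, 5.5) before and (8.3, 4.2) after, so it travelled √(1.5² + 1.3²) ≈ 2.0 units.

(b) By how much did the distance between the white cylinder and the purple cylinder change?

-1.3

They were about 5.2 units apart before and 3.9 after — 1.3 units closer together.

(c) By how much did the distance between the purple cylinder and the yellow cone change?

+1.1

The distance was about 1.7 in the first image and 2.8 in the second, so they moved 1.1 units further apart.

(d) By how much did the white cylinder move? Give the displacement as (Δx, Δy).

(0.4, 1.7)

The white cylinder started near (6.3, 4.1) and ended near (6.7, 5.8).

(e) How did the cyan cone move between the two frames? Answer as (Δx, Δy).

(-0.4, -1.2)

The cyan cone started near (5.7, 6.4) and ended near (5.3, 5.2).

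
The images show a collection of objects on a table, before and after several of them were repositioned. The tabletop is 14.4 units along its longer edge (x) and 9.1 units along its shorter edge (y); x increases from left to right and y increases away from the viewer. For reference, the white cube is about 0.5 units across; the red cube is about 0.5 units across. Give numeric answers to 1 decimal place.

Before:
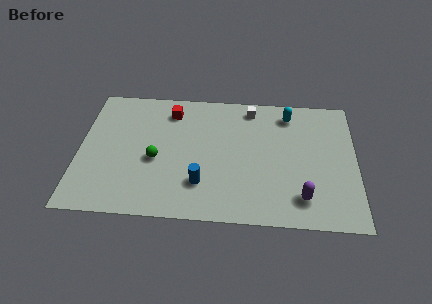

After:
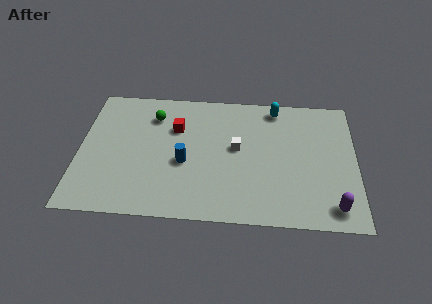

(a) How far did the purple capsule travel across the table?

1.7

The purple capsule was near (11.6, 1.8) before and (13.2, 1.3) after, so it travelled √(1.6² + 0.5²) ≈ 1.7 units.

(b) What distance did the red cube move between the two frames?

1.2

The red cube was near (4.7, 7.4) before and (5.0, 6.2) after, so it travelled √(0.3² + 1.2²) ≈ 1.2 units.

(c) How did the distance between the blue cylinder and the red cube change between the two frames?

-2.8

The distance was about 5.3 in the first image and 2.5 in the second, so they moved 2.8 units closer together.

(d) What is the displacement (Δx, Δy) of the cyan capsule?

(-0.7, 0.4)

The cyan capsule was at about (10.9, 7.6) and moved to about (10.2, 8.0).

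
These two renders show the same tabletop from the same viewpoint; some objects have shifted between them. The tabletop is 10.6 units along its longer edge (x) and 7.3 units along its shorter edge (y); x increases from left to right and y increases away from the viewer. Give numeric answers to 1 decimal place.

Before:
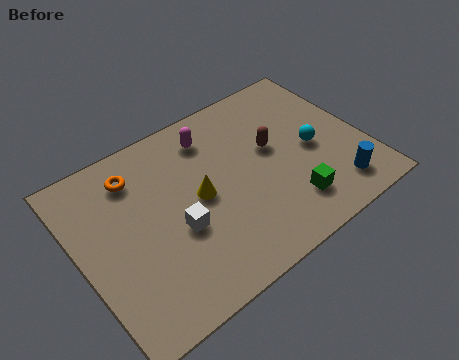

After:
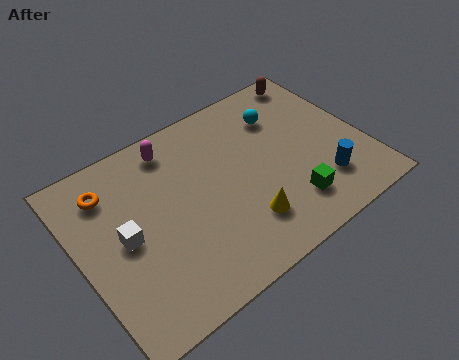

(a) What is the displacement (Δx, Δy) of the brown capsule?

(2.2, 2.3)

From the two frames, the brown capsule sits at roughly (7.3, 4.2) before and (9.5, 6.5) after.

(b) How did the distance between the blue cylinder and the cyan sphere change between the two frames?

+1.6

The distance was about 2.1 in the first image and 3.7 in the second, so they moved 1.6 units further apart.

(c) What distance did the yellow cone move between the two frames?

2.3

From (4.4, 3.7) to (5.7, 1.8), the yellow cone covered √(1.3² + 1.9²) ≈ 2.3 units.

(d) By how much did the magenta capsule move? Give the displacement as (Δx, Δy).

(-1.4, 0.3)

The magenta capsule started near (5.3, 5.9) and ended near (3.9, 6.2).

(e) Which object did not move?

the green cube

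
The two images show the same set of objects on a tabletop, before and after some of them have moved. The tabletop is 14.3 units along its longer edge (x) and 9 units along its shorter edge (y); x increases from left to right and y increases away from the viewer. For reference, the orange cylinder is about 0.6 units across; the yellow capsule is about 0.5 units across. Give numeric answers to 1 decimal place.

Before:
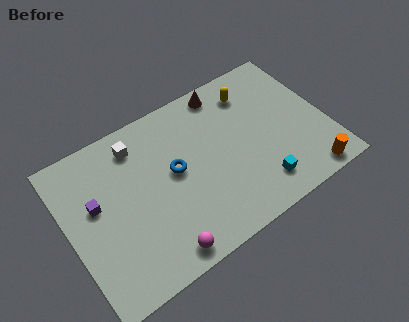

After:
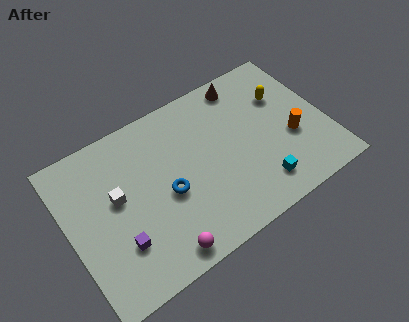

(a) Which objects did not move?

the magenta sphere and the cyan cube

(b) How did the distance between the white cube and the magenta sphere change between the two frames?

-2.0

The distance was about 6.4 in the first image and 4.4 in the second, so they moved 2.0 units closer together.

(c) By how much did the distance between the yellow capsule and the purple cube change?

+1.2

They were about 9.3 units apart before and 10.5 after — 1.2 units further apart.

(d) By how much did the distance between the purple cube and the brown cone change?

+1.4

The distance was about 8.2 in the first image and 9.6 in the second, so they moved 1.4 units further apart.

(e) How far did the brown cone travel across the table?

1.1

The brown cone was near (9.3, 8.0) before and (10.4, 7.9) after, so it travelled √(1.1² + 0.1²) ≈ 1.1 units.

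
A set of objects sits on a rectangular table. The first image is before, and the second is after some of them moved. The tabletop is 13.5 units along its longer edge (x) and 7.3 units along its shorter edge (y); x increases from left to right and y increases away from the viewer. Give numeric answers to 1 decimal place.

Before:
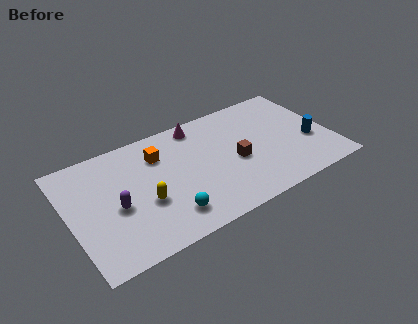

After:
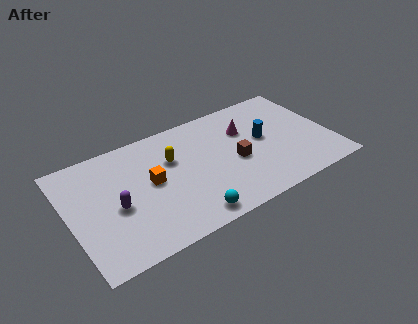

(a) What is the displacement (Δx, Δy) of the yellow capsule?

(1.7, 2.0)

The yellow capsule started near (3.7, 2.8) and ended near (5.4, 4.8).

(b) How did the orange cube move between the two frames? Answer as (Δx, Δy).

(-0.6, -1.5)

The orange cube was at about (4.8, 5.4) and moved to about (4.2, 3.9).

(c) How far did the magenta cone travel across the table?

2.7

From (7.0, 6.4) to (9.3, 5.0), the magenta cone covered √(2.3² + 1.4²) ≈ 2.7 units.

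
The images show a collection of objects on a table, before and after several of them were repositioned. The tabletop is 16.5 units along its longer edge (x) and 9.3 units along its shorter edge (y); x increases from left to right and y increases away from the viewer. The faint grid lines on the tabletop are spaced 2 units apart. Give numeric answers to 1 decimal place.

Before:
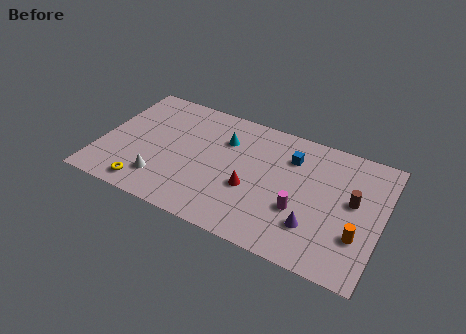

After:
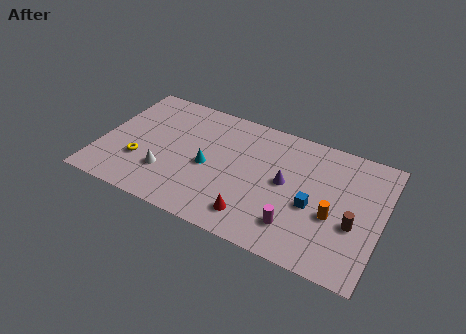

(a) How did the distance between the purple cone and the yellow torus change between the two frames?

-1.2

The distance was about 9.8 in the first image and 8.6 in the second, so they moved 1.2 units closer together.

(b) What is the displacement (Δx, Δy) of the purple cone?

(-1.9, 2.4)

From the two frames, the purple cone sits at roughly (12.8, 2.5) before and (10.9, 4.9) after.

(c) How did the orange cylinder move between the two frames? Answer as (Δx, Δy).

(-1.5, 0.8)

The orange cylinder started near (15.3, 2.9) and ended near (13.8, 3.7).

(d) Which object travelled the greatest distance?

the blue cube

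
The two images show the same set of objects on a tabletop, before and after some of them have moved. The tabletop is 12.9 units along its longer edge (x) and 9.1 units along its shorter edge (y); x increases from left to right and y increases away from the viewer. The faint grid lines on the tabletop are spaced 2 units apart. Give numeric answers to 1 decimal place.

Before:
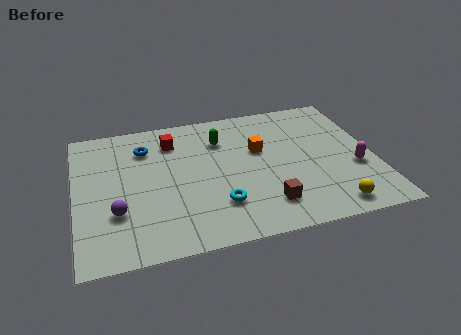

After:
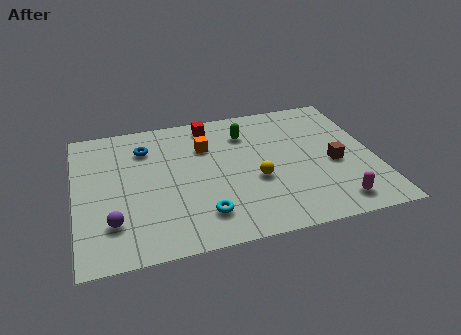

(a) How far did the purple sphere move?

0.6

The purple sphere moved from about (1.7, 2.9) to (1.5, 2.3), a distance of √(0.2² + 0.6²) ≈ 0.6.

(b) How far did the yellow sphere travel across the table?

3.9

The yellow sphere moved from about (10.7, 1.1) to (7.7, 3.6), a distance of √(3.0² + 2.5²) ≈ 3.9.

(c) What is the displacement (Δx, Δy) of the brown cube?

(3.1, 2.0)

From the two frames, the brown cube sits at roughly (8.0, 1.9) before and (11.1, 3.9) after.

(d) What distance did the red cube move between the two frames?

1.9

The red cube moved from about (4.3, 7.1) to (6.0, 7.9), a distance of √(1.7² + 0.8²) ≈ 1.9.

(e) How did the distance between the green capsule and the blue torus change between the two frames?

+1.1

Before: roughly 3.3 units apart; after: 4.4. That's 1.1 units further apart.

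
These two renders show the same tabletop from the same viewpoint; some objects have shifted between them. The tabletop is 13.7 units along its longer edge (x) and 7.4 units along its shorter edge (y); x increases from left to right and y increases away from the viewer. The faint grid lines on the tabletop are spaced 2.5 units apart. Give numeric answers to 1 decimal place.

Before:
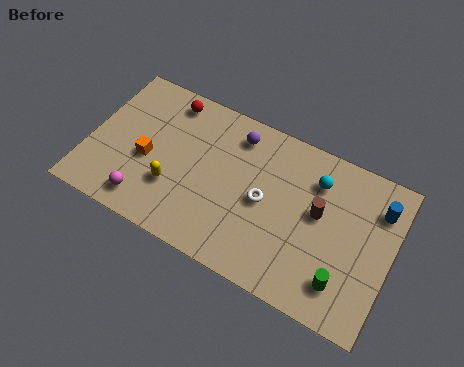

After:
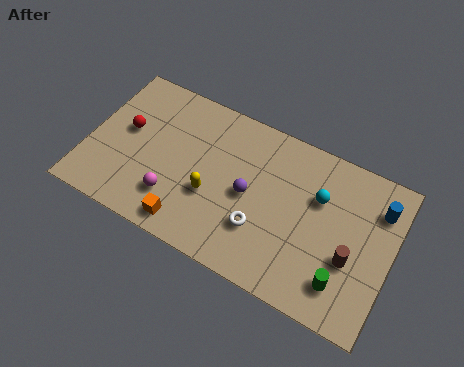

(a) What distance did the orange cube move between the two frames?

3.1

The orange cube was near (2.7, 3.2) before and (4.9, 1.0) after, so it travelled √(2.2² + 2.2²) ≈ 3.1 units.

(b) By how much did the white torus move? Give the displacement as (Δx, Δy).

(0.0, -1.3)

The white torus started near (8.0, 3.6) and ended near (8.0, 2.3).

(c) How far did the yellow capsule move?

1.7

From (4.0, 2.4) to (5.7, 2.8), the yellow capsule covered √(1.7² + 0.4²) ≈ 1.7 units.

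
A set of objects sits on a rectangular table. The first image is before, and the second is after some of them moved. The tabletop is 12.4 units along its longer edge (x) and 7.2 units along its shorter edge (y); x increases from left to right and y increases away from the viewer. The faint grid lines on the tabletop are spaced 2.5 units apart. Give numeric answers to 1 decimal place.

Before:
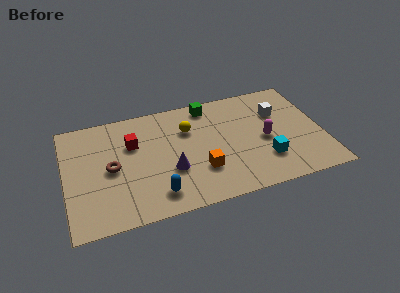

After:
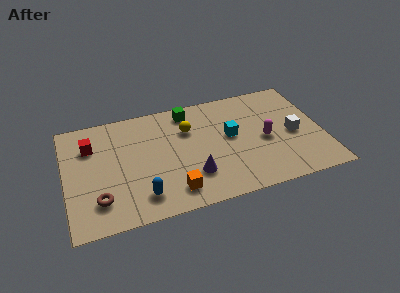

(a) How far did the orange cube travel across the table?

1.7

From (6.4, 2.2) to (5.0, 1.3), the orange cube covered √(1.4² + 0.9²) ≈ 1.7 units.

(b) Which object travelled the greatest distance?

the cyan cube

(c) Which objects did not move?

the magenta capsule and the yellow sphere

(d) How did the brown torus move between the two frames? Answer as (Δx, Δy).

(-0.7, -1.8)

The brown torus was at about (2.2, 3.5) and moved to about (1.5, 1.7).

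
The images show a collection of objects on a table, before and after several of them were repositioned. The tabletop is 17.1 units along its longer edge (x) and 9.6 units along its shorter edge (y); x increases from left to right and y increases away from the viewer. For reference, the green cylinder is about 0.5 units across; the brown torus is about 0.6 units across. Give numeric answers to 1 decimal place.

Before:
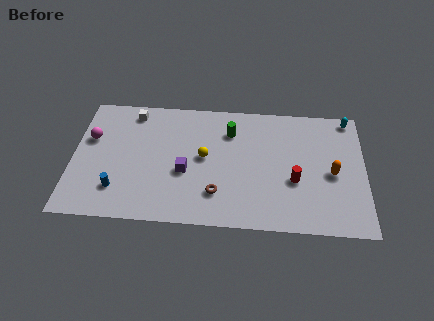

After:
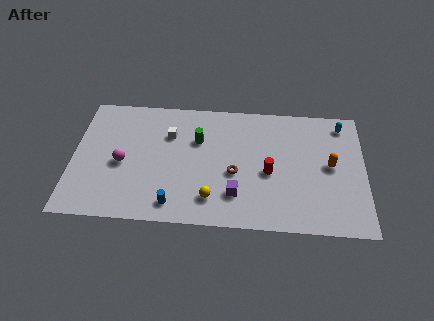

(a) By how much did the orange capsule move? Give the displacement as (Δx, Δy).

(-0.1, 0.6)

The orange capsule was at about (15.2, 4.4) and moved to about (15.1, 5.0).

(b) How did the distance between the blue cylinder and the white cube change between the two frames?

-0.7

Before: roughly 6.0 units apart; after: 5.3. That's 0.7 units closer together.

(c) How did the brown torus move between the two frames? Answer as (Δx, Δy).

(1.0, 1.6)

The brown torus started near (8.5, 2.4) and ended near (9.5, 4.0).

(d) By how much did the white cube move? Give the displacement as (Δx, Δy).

(2.2, -1.6)

From the two frames, the white cube sits at roughly (3.4, 8.3) before and (5.6, 6.7) after.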